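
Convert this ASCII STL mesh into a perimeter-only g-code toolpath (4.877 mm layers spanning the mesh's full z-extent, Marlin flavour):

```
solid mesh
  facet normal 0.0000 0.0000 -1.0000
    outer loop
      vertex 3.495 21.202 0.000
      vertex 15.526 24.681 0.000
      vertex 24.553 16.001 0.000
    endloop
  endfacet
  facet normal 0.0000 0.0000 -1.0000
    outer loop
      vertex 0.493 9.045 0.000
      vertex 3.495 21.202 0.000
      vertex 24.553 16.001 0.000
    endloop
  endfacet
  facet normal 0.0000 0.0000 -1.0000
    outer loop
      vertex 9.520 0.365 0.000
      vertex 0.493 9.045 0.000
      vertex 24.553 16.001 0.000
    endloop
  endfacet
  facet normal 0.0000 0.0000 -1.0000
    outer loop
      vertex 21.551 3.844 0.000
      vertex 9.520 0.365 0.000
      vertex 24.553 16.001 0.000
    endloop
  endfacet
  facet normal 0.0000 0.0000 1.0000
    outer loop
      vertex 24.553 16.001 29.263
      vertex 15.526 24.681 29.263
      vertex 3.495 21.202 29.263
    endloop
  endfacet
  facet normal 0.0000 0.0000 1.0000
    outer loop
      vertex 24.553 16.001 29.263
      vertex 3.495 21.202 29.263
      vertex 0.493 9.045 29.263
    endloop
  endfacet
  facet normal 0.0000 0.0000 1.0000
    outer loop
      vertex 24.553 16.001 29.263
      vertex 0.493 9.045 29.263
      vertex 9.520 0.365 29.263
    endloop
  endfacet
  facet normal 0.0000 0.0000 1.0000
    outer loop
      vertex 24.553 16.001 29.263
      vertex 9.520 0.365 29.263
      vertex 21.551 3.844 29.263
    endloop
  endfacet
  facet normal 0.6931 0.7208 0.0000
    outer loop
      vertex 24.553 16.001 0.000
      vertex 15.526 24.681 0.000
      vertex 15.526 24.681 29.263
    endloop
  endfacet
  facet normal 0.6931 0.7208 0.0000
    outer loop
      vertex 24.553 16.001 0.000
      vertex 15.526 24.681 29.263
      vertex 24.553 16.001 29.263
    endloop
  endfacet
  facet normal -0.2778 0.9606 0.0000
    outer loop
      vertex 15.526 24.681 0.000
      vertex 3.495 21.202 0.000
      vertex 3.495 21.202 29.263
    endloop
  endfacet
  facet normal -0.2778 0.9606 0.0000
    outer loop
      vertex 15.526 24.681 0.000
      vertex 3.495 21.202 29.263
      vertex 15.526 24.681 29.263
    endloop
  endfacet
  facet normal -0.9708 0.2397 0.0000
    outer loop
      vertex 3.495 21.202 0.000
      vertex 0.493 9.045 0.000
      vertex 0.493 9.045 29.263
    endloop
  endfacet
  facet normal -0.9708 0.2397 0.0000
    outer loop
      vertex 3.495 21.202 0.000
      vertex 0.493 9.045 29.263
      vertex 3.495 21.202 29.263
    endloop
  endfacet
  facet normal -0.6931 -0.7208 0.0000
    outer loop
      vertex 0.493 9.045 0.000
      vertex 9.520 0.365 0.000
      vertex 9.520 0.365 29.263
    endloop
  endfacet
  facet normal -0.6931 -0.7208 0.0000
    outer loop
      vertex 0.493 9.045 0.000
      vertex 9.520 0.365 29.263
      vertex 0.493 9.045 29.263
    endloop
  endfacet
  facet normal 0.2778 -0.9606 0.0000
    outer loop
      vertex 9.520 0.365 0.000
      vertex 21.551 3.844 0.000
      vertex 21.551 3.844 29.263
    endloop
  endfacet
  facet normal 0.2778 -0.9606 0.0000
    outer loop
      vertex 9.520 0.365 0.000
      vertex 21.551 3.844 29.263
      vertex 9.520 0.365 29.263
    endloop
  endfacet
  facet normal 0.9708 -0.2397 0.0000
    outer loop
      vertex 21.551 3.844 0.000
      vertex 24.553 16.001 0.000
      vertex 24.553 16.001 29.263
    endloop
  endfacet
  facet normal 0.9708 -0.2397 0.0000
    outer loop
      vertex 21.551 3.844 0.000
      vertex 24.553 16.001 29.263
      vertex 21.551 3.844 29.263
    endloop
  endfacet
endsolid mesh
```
; perimeter-only toolpath
G21 ; units = mm
G90 ; absolute positioning
G28 ; home
; layer 1
G0 Z4.877
G0 X24.553 Y16.001
G1 X15.526 Y24.681
G1 X3.495 Y21.202
G1 X0.493 Y9.045
G1 X9.520 Y0.365
G1 X21.551 Y3.844
G1 X24.553 Y16.001
; layer 2
G0 Z9.754
G0 X24.553 Y16.001
G1 X15.526 Y24.681
G1 X3.495 Y21.202
G1 X0.493 Y9.045
G1 X9.520 Y0.365
G1 X21.551 Y3.844
G1 X24.553 Y16.001
; layer 3
G0 Z14.631
G0 X24.553 Y16.001
G1 X15.526 Y24.681
G1 X3.495 Y21.202
G1 X0.493 Y9.045
G1 X9.520 Y0.365
G1 X21.551 Y3.844
G1 X24.553 Y16.001
; layer 4
G0 Z19.509
G0 X24.553 Y16.001
G1 X15.526 Y24.681
G1 X3.495 Y21.202
G1 X0.493 Y9.045
G1 X9.520 Y0.365
G1 X21.551 Y3.844
G1 X24.553 Y16.001
; layer 5
G0 Z24.386
G0 X24.553 Y16.001
G1 X15.526 Y24.681
G1 X3.495 Y21.202
G1 X0.493 Y9.045
G1 X9.520 Y0.365
G1 X21.551 Y3.844
G1 X24.553 Y16.001
; layer 6
G0 Z29.263
G0 X24.553 Y16.001
G1 X15.526 Y24.681
G1 X3.495 Y21.202
G1 X0.493 Y9.045
G1 X9.520 Y0.365
G1 X21.551 Y3.844
G1 X24.553 Y16.001
M2 ; end

The solid is a regular 6-sided prism (a cylinder approximated with 6 flat sides), circumscribed radius ≈ 12.5 mm, height ≈ 29.3 mm. Slicing at Δz = 4.877 mm — 6 equal slices spanning the solid's height, so layer i sits at z = i·h/6 — gives 6 non-empty perimeters. Each is a 6-segment closed polygon; G0 lifts to the layer z and rapids to the start vertex, then G1 traces the edges.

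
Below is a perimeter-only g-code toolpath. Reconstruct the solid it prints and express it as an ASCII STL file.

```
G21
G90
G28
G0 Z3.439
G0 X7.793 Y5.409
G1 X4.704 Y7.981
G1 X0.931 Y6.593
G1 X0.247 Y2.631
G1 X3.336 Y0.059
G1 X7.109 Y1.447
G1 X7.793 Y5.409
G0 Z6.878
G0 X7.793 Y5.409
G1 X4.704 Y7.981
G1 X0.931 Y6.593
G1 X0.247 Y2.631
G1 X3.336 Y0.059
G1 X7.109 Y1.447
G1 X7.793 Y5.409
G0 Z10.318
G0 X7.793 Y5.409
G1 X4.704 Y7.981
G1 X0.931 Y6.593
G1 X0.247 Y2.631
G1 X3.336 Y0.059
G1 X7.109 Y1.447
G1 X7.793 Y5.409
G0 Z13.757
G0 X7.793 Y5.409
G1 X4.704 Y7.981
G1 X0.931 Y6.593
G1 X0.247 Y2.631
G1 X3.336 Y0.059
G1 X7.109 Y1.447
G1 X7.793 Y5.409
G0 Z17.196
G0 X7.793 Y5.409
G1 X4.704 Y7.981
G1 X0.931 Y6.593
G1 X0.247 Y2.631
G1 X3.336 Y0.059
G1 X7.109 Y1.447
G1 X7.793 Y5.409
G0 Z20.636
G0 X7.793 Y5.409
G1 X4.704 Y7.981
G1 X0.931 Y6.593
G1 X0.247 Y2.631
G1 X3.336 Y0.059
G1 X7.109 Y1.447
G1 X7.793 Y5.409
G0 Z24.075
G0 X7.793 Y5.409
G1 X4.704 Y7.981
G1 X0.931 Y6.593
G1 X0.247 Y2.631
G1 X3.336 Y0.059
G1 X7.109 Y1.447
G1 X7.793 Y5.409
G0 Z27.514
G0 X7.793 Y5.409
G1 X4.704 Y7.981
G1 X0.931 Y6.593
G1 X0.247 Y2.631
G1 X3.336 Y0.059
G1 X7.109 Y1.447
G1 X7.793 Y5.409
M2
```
solid part
  facet normal 0.0000 0.0000 -1.0000
    outer loop
      vertex 0.931 6.593 0.000
      vertex 4.704 7.981 0.000
      vertex 7.793 5.409 0.000
    endloop
  endfacet
  facet normal 0.0000 0.0000 -1.0000
    outer loop
      vertex 0.247 2.631 0.000
      vertex 0.931 6.593 0.000
      vertex 7.793 5.409 0.000
    endloop
  endfacet
  facet normal 0.0000 0.0000 -1.0000
    outer loop
      vertex 3.336 0.059 0.000
      vertex 0.247 2.631 0.000
      vertex 7.793 5.409 0.000
    endloop
  endfacet
  facet normal 0.0000 0.0000 -1.0000
    outer loop
      vertex 7.109 1.447 0.000
      vertex 3.336 0.059 0.000
      vertex 7.793 5.409 0.000
    endloop
  endfacet
  facet normal 0.0000 0.0000 1.0000
    outer loop
      vertex 7.793 5.409 27.514
      vertex 4.704 7.981 27.514
      vertex 0.931 6.593 27.514
    endloop
  endfacet
  facet normal 0.0000 0.0000 1.0000
    outer loop
      vertex 7.793 5.409 27.514
      vertex 0.931 6.593 27.514
      vertex 0.247 2.631 27.514
    endloop
  endfacet
  facet normal 0.0000 0.0000 1.0000
    outer loop
      vertex 7.793 5.409 27.514
      vertex 0.247 2.631 27.514
      vertex 3.336 0.059 27.514
    endloop
  endfacet
  facet normal 0.0000 0.0000 1.0000
    outer loop
      vertex 7.793 5.409 27.514
      vertex 3.336 0.059 27.514
      vertex 7.109 1.447 27.514
    endloop
  endfacet
  facet normal 0.6399 0.7685 0.0000
    outer loop
      vertex 7.793 5.409 0.000
      vertex 4.704 7.981 0.000
      vertex 4.704 7.981 27.514
    endloop
  endfacet
  facet normal 0.6399 0.7685 0.0000
    outer loop
      vertex 7.793 5.409 0.000
      vertex 4.704 7.981 27.514
      vertex 7.793 5.409 27.514
    endloop
  endfacet
  facet normal -0.3453 0.9385 0.0000
    outer loop
      vertex 4.704 7.981 0.000
      vertex 0.931 6.593 0.000
      vertex 0.931 6.593 27.514
    endloop
  endfacet
  facet normal -0.3453 0.9385 0.0000
    outer loop
      vertex 4.704 7.981 0.000
      vertex 0.931 6.593 27.514
      vertex 4.704 7.981 27.514
    endloop
  endfacet
  facet normal -0.9854 0.1701 0.0000
    outer loop
      vertex 0.931 6.593 0.000
      vertex 0.247 2.631 0.000
      vertex 0.247 2.631 27.514
    endloop
  endfacet
  facet normal -0.9854 0.1701 0.0000
    outer loop
      vertex 0.931 6.593 0.000
      vertex 0.247 2.631 27.514
      vertex 0.931 6.593 27.514
    endloop
  endfacet
  facet normal -0.6399 -0.7685 0.0000
    outer loop
      vertex 0.247 2.631 0.000
      vertex 3.336 0.059 0.000
      vertex 3.336 0.059 27.514
    endloop
  endfacet
  facet normal -0.6399 -0.7685 0.0000
    outer loop
      vertex 0.247 2.631 0.000
      vertex 3.336 0.059 27.514
      vertex 0.247 2.631 27.514
    endloop
  endfacet
  facet normal 0.3453 -0.9385 0.0000
    outer loop
      vertex 3.336 0.059 0.000
      vertex 7.109 1.447 0.000
      vertex 7.109 1.447 27.514
    endloop
  endfacet
  facet normal 0.3453 -0.9385 0.0000
    outer loop
      vertex 3.336 0.059 0.000
      vertex 7.109 1.447 27.514
      vertex 3.336 0.059 27.514
    endloop
  endfacet
  facet normal 0.9854 -0.1701 0.0000
    outer loop
      vertex 7.109 1.447 0.000
      vertex 7.793 5.409 0.000
      vertex 7.793 5.409 27.514
    endloop
  endfacet
  facet normal 0.9854 -0.1701 0.0000
    outer loop
      vertex 7.109 1.447 0.000
      vertex 7.793 5.409 27.514
      vertex 7.109 1.447 27.514
    endloop
  endfacet
endsolid part

The G0 Z moves step by Δz≈3.439 mm. Every layer's G1 loop is the same polygon, so the solid is a straight extrusion of it from z=0 to z≈27.5. Closing with flat bottom and top caps and triangulating gives 20 facets — a regular 6-sided prism (a cylinder approximated with 6 flat sides), circumscribed radius ≈ 4.02 mm, height ≈ 27.5 mm.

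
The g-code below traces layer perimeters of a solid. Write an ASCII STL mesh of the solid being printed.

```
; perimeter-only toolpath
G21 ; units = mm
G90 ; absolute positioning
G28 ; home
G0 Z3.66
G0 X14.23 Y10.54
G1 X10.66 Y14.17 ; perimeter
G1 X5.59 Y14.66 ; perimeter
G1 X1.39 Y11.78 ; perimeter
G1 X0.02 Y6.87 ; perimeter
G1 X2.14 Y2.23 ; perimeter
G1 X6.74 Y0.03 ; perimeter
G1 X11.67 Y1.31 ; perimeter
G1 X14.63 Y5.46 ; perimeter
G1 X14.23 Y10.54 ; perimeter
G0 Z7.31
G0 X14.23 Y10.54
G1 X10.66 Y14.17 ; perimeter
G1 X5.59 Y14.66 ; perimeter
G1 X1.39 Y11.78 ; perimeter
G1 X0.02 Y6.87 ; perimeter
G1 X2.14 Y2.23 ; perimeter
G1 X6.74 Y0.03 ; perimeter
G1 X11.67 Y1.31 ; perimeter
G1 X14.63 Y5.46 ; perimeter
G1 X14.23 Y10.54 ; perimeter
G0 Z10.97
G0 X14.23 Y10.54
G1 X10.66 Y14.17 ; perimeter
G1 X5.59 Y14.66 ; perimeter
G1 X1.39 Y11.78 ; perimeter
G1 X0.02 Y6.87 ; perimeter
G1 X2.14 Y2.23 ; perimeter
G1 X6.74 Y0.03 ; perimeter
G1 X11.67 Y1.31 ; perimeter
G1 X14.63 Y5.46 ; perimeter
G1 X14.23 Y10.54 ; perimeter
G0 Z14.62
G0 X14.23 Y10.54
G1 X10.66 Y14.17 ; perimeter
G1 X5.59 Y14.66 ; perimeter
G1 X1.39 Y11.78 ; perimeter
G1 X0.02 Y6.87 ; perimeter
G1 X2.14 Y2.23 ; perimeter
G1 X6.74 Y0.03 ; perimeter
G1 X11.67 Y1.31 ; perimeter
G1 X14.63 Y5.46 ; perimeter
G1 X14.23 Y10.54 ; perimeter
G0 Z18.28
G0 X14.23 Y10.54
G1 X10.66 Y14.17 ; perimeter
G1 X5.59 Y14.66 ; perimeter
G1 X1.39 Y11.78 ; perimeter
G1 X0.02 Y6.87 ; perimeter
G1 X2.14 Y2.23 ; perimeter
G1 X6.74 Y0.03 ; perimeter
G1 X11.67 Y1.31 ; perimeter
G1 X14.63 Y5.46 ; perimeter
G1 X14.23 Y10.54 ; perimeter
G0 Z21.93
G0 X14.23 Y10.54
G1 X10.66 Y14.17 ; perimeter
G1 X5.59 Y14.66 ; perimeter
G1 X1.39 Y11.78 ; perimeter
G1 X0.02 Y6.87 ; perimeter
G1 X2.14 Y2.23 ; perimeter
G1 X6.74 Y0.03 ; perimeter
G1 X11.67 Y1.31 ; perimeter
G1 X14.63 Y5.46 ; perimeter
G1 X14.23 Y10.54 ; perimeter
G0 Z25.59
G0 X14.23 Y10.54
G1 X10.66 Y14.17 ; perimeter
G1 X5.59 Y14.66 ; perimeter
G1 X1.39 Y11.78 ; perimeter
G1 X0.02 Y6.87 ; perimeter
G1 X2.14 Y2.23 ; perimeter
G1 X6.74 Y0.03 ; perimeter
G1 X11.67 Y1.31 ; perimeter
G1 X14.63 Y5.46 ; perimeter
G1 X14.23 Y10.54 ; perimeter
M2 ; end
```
solid part
  facet normal 0.0000 0.0000 -1.0000
    outer loop
      vertex 5.59 14.66 0.00
      vertex 10.66 14.17 0.00
      vertex 14.23 10.54 0.00
    endloop
  endfacet
  facet normal 0.0000 0.0000 -1.0000
    outer loop
      vertex 1.39 11.78 0.00
      vertex 5.59 14.66 0.00
      vertex 14.23 10.54 0.00
    endloop
  endfacet
  facet normal 0.0000 0.0000 -1.0000
    outer loop
      vertex 0.02 6.87 0.00
      vertex 1.39 11.78 0.00
      vertex 14.23 10.54 0.00
    endloop
  endfacet
  facet normal 0.0000 0.0000 -1.0000
    outer loop
      vertex 2.14 2.23 0.00
      vertex 0.02 6.87 0.00
      vertex 14.23 10.54 0.00
    endloop
  endfacet
  facet normal 0.0000 0.0000 -1.0000
    outer loop
      vertex 6.74 0.03 0.00
      vertex 2.14 2.23 0.00
      vertex 14.23 10.54 0.00
    endloop
  endfacet
  facet normal 0.0000 0.0000 -1.0000
    outer loop
      vertex 11.67 1.31 0.00
      vertex 6.74 0.03 0.00
      vertex 14.23 10.54 0.00
    endloop
  endfacet
  facet normal 0.0000 0.0000 -1.0000
    outer loop
      vertex 14.63 5.46 0.00
      vertex 11.67 1.31 0.00
      vertex 14.23 10.54 0.00
    endloop
  endfacet
  facet normal 0.0000 0.0000 1.0000
    outer loop
      vertex 14.23 10.54 25.59
      vertex 10.66 14.17 25.59
      vertex 5.59 14.66 25.59
    endloop
  endfacet
  facet normal 0.0000 0.0000 1.0000
    outer loop
      vertex 14.23 10.54 25.59
      vertex 5.59 14.66 25.59
      vertex 1.39 11.78 25.59
    endloop
  endfacet
  facet normal 0.0000 0.0000 1.0000
    outer loop
      vertex 14.23 10.54 25.59
      vertex 1.39 11.78 25.59
      vertex 0.02 6.87 25.59
    endloop
  endfacet
  facet normal 0.0000 0.0000 1.0000
    outer loop
      vertex 14.23 10.54 25.59
      vertex 0.02 6.87 25.59
      vertex 2.14 2.23 25.59
    endloop
  endfacet
  facet normal 0.0000 0.0000 1.0000
    outer loop
      vertex 14.23 10.54 25.59
      vertex 2.14 2.23 25.59
      vertex 6.74 0.03 25.59
    endloop
  endfacet
  facet normal 0.0000 0.0000 1.0000
    outer loop
      vertex 14.23 10.54 25.59
      vertex 6.74 0.03 25.59
      vertex 11.67 1.31 25.59
    endloop
  endfacet
  facet normal 0.0000 0.0000 1.0000
    outer loop
      vertex 14.23 10.54 25.59
      vertex 11.67 1.31 25.59
      vertex 14.63 5.46 25.59
    endloop
  endfacet
  facet normal 0.7130 0.7012 0.0000
    outer loop
      vertex 14.23 10.54 0.00
      vertex 10.66 14.17 0.00
      vertex 10.66 14.17 25.59
    endloop
  endfacet
  facet normal 0.7130 0.7012 0.0000
    outer loop
      vertex 14.23 10.54 0.00
      vertex 10.66 14.17 25.59
      vertex 14.23 10.54 25.59
    endloop
  endfacet
  facet normal 0.0962 0.9954 0.0000
    outer loop
      vertex 10.66 14.17 0.00
      vertex 5.59 14.66 0.00
      vertex 5.59 14.66 25.59
    endloop
  endfacet
  facet normal 0.0962 0.9954 0.0000
    outer loop
      vertex 10.66 14.17 0.00
      vertex 5.59 14.66 25.59
      vertex 10.66 14.17 25.59
    endloop
  endfacet
  facet normal -0.5655 0.8247 0.0000
    outer loop
      vertex 5.59 14.66 0.00
      vertex 1.39 11.78 0.00
      vertex 1.39 11.78 25.59
    endloop
  endfacet
  facet normal -0.5655 0.8247 0.0000
    outer loop
      vertex 5.59 14.66 0.00
      vertex 1.39 11.78 25.59
      vertex 5.59 14.66 25.59
    endloop
  endfacet
  facet normal -0.9632 0.2688 0.0000
    outer loop
      vertex 1.39 11.78 0.00
      vertex 0.02 6.87 0.00
      vertex 0.02 6.87 25.59
    endloop
  endfacet
  facet normal -0.9632 0.2688 0.0000
    outer loop
      vertex 1.39 11.78 0.00
      vertex 0.02 6.87 25.59
      vertex 1.39 11.78 25.59
    endloop
  endfacet
  facet normal -0.9096 -0.4156 0.0000
    outer loop
      vertex 0.02 6.87 0.00
      vertex 2.14 2.23 0.00
      vertex 2.14 2.23 25.59
    endloop
  endfacet
  facet normal -0.9096 -0.4156 0.0000
    outer loop
      vertex 0.02 6.87 0.00
      vertex 2.14 2.23 25.59
      vertex 0.02 6.87 25.59
    endloop
  endfacet
  facet normal -0.4315 -0.9021 0.0000
    outer loop
      vertex 2.14 2.23 0.00
      vertex 6.74 0.03 0.00
      vertex 6.74 0.03 25.59
    endloop
  endfacet
  facet normal -0.4315 -0.9021 0.0000
    outer loop
      vertex 2.14 2.23 0.00
      vertex 6.74 0.03 25.59
      vertex 2.14 2.23 25.59
    endloop
  endfacet
  facet normal 0.2513 -0.9679 0.0000
    outer loop
      vertex 6.74 0.03 0.00
      vertex 11.67 1.31 0.00
      vertex 11.67 1.31 25.59
    endloop
  endfacet
  facet normal 0.2513 -0.9679 0.0000
    outer loop
      vertex 6.74 0.03 0.00
      vertex 11.67 1.31 25.59
      vertex 6.74 0.03 25.59
    endloop
  endfacet
  facet normal 0.8141 -0.5807 0.0000
    outer loop
      vertex 11.67 1.31 0.00
      vertex 14.63 5.46 0.00
      vertex 14.63 5.46 25.59
    endloop
  endfacet
  facet normal 0.8141 -0.5807 0.0000
    outer loop
      vertex 11.67 1.31 0.00
      vertex 14.63 5.46 25.59
      vertex 11.67 1.31 25.59
    endloop
  endfacet
  facet normal 0.9969 0.0785 0.0000
    outer loop
      vertex 14.63 5.46 0.00
      vertex 14.23 10.54 0.00
      vertex 14.23 10.54 25.59
    endloop
  endfacet
  facet normal 0.9969 0.0785 0.0000
    outer loop
      vertex 14.63 5.46 0.00
      vertex 14.23 10.54 25.59
      vertex 14.63 5.46 25.59
    endloop
  endfacet
endsolid part

The G0 Z moves step by Δz≈3.66 mm. Every layer's G1 loop is the same polygon, so the solid is a straight extrusion of it from z=0 to z≈25.6. Closing with flat bottom and top caps and triangulating gives 32 facets — a regular 9-sided prism (a cylinder approximated with 9 flat sides), circumscribed radius ≈ 7.45 mm, height ≈ 25.6 mm.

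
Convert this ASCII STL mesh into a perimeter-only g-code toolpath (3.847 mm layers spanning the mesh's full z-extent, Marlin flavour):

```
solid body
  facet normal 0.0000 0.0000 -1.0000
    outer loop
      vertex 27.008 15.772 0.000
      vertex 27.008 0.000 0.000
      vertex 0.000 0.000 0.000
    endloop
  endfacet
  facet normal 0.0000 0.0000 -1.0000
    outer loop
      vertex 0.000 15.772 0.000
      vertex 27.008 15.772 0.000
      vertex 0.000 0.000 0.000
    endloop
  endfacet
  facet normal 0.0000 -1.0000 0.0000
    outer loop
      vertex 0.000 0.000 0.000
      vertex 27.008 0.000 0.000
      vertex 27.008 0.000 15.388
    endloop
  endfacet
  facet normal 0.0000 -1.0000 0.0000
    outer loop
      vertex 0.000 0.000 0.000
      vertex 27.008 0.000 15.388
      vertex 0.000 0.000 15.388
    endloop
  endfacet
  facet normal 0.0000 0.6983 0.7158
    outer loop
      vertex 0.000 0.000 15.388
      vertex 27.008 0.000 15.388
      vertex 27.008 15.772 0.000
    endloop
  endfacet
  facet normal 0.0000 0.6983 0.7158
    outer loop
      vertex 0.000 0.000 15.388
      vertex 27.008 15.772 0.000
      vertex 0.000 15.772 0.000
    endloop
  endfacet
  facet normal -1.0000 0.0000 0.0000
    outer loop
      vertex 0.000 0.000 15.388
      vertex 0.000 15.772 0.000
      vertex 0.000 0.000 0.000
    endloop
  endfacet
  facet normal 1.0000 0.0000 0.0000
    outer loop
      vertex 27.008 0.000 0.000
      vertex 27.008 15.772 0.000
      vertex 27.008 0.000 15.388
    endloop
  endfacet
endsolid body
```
; perimeter-only toolpath
G21 ; units = mm
G90 ; absolute positioning
G28 ; home
; layer 1
G0 Z3.847
G0 X0.000 Y0.000
G1 X27.008 Y0.000
G1 X27.008 Y11.829
G1 X0.000 Y11.829
G1 X0.000 Y0.000
; layer 2
G0 Z7.694
G0 X0.000 Y0.000
G1 X27.008 Y0.000
G1 X27.008 Y7.886
G1 X0.000 Y7.886
G1 X0.000 Y0.000
; layer 3
G0 Z11.541
G0 X0.000 Y0.000
G1 X27.008 Y0.000
G1 X27.008 Y3.943
G1 X0.000 Y3.943
G1 X0.000 Y0.000
M2 ; end

The solid is a wedge (ramp): 27 × 15.8 mm base, rising to 15.4 mm along the y=0 edge and sloping linearly to z=0 at y=15.8. Slicing at Δz = 3.847 mm — 4 equal slices spanning the solid's height, so layer i sits at z = i·h/4 — gives 3 non-empty perimeters. Each is a 4-segment closed polygon; G0 lifts to the layer z and rapids to the start vertex, then G1 traces the edges. The cross-section shrinks linearly with z (the slice at the apex is degenerate and omitted).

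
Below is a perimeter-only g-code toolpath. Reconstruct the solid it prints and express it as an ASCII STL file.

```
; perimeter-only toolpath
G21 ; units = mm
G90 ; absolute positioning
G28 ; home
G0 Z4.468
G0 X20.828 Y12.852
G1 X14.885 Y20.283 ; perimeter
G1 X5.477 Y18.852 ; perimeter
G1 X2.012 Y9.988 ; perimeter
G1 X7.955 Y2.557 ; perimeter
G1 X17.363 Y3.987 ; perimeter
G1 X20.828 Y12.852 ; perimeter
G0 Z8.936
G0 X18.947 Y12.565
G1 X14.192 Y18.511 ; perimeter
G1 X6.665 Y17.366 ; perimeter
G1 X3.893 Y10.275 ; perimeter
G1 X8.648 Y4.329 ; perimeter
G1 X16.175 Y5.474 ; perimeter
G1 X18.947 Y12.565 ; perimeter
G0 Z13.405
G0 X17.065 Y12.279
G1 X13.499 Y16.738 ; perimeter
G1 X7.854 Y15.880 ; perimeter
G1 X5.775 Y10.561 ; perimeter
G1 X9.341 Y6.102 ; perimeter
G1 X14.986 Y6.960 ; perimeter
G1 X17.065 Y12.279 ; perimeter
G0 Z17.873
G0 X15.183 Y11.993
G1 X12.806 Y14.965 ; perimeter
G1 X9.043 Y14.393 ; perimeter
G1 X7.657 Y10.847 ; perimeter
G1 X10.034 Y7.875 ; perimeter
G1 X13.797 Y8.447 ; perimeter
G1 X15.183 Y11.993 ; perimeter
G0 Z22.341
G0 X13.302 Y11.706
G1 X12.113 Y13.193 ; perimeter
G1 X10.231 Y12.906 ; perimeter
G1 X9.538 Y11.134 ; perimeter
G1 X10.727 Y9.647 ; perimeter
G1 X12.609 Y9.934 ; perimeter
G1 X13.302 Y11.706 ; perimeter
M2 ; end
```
solid part
  facet normal 0.0000 0.0000 -1.0000
    outer loop
      vertex 4.288 20.339 0.000
      vertex 15.578 22.056 0.000
      vertex 22.710 13.138 0.000
    endloop
  endfacet
  facet normal 0.0000 0.0000 -1.0000
    outer loop
      vertex 0.130 9.702 0.000
      vertex 4.288 20.339 0.000
      vertex 22.710 13.138 0.000
    endloop
  endfacet
  facet normal 0.0000 0.0000 -1.0000
    outer loop
      vertex 7.262 0.784 0.000
      vertex 0.130 9.702 0.000
      vertex 22.710 13.138 0.000
    endloop
  endfacet
  facet normal 0.0000 0.0000 -1.0000
    outer loop
      vertex 18.552 2.501 0.000
      vertex 7.262 0.784 0.000
      vertex 22.710 13.138 0.000
    endloop
  endfacet
  facet normal 0.7327 0.5860 0.3461
    outer loop
      vertex 22.710 13.138 0.000
      vertex 15.578 22.056 0.000
      vertex 11.420 11.420 26.809
    endloop
  endfacet
  facet normal -0.1411 0.9275 0.3461
    outer loop
      vertex 15.578 22.056 0.000
      vertex 4.288 20.339 0.000
      vertex 11.420 11.420 26.809
    endloop
  endfacet
  facet normal -0.8738 0.3416 0.3461
    outer loop
      vertex 4.288 20.339 0.000
      vertex 0.130 9.702 0.000
      vertex 11.420 11.420 26.809
    endloop
  endfacet
  facet normal -0.7327 -0.5860 0.3461
    outer loop
      vertex 0.130 9.702 0.000
      vertex 7.262 0.784 0.000
      vertex 11.420 11.420 26.809
    endloop
  endfacet
  facet normal 0.1411 -0.9275 0.3461
    outer loop
      vertex 7.262 0.784 0.000
      vertex 18.552 2.501 0.000
      vertex 11.420 11.420 26.809
    endloop
  endfacet
  facet normal 0.8738 -0.3416 0.3461
    outer loop
      vertex 18.552 2.501 0.000
      vertex 22.710 13.138 0.000
      vertex 11.420 11.420 26.809
    endloop
  endfacet
endsolid part

The G0 Z moves step by Δz≈4.468 mm. The G1 loops shrink linearly with z, so the solid tapers from its base footprint up to z≈26.8. Closing with a flat bottom cap and the tapered top and triangulating gives 10 facets — a regular 6-sided pyramid, base circumscribed radius ≈ 11.4 mm, apex at z ≈ 26.8 mm.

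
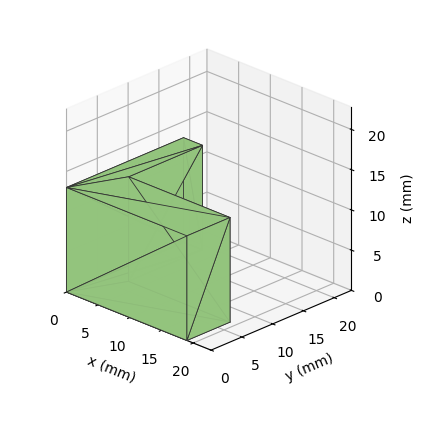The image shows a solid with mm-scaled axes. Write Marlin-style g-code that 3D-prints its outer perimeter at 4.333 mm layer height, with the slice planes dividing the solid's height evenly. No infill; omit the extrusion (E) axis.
Reading the render: the shape is an L-shaped prism: outer 19 × 19 mm, arm thicknesses ≈ 7 mm (horizontal) and 3 mm (vertical), extruded 13 mm in z (dimensions read to the nearest mm from the axis ticks). For the g-code, the solid's height is divided into equal slices at the stated Δz and each level perimeter traced with G1 moves after a G0 lift.

; perimeter-only toolpath
G21 ; units = mm
G90 ; absolute positioning
G28 ; home
; layer 1
G0 Z4.333
G0 X0.000 Y0.000
G1 X19.000 Y0.000
G1 X19.000 Y7.000
G1 X3.000 Y7.000
G1 X3.000 Y19.000
G1 X0.000 Y19.000
G1 X0.000 Y0.000
; layer 2
G0 Z8.667
G0 X0.000 Y0.000
G1 X19.000 Y0.000
G1 X19.000 Y7.000
G1 X3.000 Y7.000
G1 X3.000 Y19.000
G1 X0.000 Y19.000
G1 X0.000 Y0.000
; layer 3
G0 Z13.000
G0 X0.000 Y0.000
G1 X19.000 Y0.000
G1 X19.000 Y7.000
G1 X3.000 Y7.000
G1 X3.000 Y19.000
G1 X0.000 Y19.000
G1 X0.000 Y0.000
M2 ; end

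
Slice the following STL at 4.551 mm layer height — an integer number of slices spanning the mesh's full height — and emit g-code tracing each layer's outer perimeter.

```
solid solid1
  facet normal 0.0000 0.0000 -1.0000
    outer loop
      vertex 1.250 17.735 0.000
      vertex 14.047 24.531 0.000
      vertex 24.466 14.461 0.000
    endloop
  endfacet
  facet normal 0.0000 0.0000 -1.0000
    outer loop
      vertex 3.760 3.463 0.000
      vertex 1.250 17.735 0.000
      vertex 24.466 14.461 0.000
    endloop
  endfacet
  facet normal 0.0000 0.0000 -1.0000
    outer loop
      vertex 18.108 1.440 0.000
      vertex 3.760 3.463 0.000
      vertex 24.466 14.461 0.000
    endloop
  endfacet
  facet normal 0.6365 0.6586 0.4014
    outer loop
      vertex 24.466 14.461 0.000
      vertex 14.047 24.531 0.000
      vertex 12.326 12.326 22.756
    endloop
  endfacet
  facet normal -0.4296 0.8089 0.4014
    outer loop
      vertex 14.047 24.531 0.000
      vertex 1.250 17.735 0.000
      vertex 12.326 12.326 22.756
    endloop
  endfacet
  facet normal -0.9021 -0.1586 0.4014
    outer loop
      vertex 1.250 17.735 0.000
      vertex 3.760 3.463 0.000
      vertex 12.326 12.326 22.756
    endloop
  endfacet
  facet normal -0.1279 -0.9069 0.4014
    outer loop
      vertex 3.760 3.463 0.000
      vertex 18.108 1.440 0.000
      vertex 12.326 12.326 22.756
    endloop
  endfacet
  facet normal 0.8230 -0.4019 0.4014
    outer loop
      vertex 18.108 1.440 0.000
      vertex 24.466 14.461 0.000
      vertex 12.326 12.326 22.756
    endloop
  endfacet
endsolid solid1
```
; perimeter-only toolpath
G21 ; units = mm
G90 ; absolute positioning
G28 ; home
; layer 1
G0 Z4.551
G0 X22.038 Y14.034
G1 X13.703 Y22.090
G1 X3.465 Y16.653
G1 X5.473 Y5.236
G1 X16.952 Y3.617
G1 X22.038 Y14.034
; layer 2
G0 Z9.102
G0 X19.610 Y13.607
G1 X13.359 Y19.649
G1 X5.680 Y15.571
G1 X7.186 Y7.008
G1 X15.795 Y5.794
G1 X19.610 Y13.607
; layer 3
G0 Z13.654
G0 X17.182 Y13.180
G1 X13.014 Y17.208
G1 X7.896 Y14.490
G1 X8.900 Y8.781
G1 X14.639 Y7.972
G1 X17.182 Y13.180
; layer 4
G0 Z18.205
G0 X14.754 Y12.753
G1 X12.670 Y14.767
G1 X10.111 Y13.408
G1 X10.613 Y10.553
G1 X13.482 Y10.149
G1 X14.754 Y12.753
M2 ; end

The solid is a regular 5-sided pyramid, base circumscribed radius ≈ 12.3 mm, apex at z ≈ 22.8 mm. Slicing at Δz = 4.551 mm — 5 equal slices spanning the solid's height, so layer i sits at z = i·h/5 — gives 4 non-empty perimeters. Each is a 5-segment closed polygon; G0 lifts to the layer z and rapids to the start vertex, then G1 traces the edges. The cross-section shrinks linearly with z (the slice at the apex is degenerate and omitted).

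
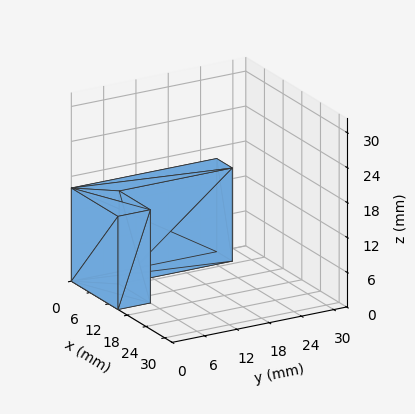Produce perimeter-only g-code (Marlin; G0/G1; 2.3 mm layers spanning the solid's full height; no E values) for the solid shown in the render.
Reading the render: the shape is an L-shaped prism: outer 15 × 27 mm, arm thicknesses ≈ 6 mm (horizontal) and 5 mm (vertical), extruded 16 mm in z (dimensions read to the nearest mm from the axis ticks). For the g-code, the solid's height is divided into equal slices at the stated Δz and each level perimeter traced with G1 moves after a G0 lift.

; perimeter-only toolpath
G21 ; units = mm
G90 ; absolute positioning
G28 ; home
; layer 1
G0 Z2.3
G0 X0.0 Y0.0
G1 X15.0 Y0.0
G1 X15.0 Y6.0
G1 X5.0 Y6.0
G1 X5.0 Y27.0
G1 X0.0 Y27.0
G1 X0.0 Y0.0
; layer 2
G0 Z4.6
G0 X0.0 Y0.0
G1 X15.0 Y0.0
G1 X15.0 Y6.0
G1 X5.0 Y6.0
G1 X5.0 Y27.0
G1 X0.0 Y27.0
G1 X0.0 Y0.0
; layer 3
G0 Z6.9
G0 X0.0 Y0.0
G1 X15.0 Y0.0
G1 X15.0 Y6.0
G1 X5.0 Y6.0
G1 X5.0 Y27.0
G1 X0.0 Y27.0
G1 X0.0 Y0.0
; layer 4
G0 Z9.1
G0 X0.0 Y0.0
G1 X15.0 Y0.0
G1 X15.0 Y6.0
G1 X5.0 Y6.0
G1 X5.0 Y27.0
G1 X0.0 Y27.0
G1 X0.0 Y0.0
; layer 5
G0 Z11.4
G0 X0.0 Y0.0
G1 X15.0 Y0.0
G1 X15.0 Y6.0
G1 X5.0 Y6.0
G1 X5.0 Y27.0
G1 X0.0 Y27.0
G1 X0.0 Y0.0
; layer 6
G0 Z13.7
G0 X0.0 Y0.0
G1 X15.0 Y0.0
G1 X15.0 Y6.0
G1 X5.0 Y6.0
G1 X5.0 Y27.0
G1 X0.0 Y27.0
G1 X0.0 Y0.0
; layer 7
G0 Z16.0
G0 X0.0 Y0.0
G1 X15.0 Y0.0
G1 X15.0 Y6.0
G1 X5.0 Y6.0
G1 X5.0 Y27.0
G1 X0.0 Y27.0
G1 X0.0 Y0.0
M2 ; end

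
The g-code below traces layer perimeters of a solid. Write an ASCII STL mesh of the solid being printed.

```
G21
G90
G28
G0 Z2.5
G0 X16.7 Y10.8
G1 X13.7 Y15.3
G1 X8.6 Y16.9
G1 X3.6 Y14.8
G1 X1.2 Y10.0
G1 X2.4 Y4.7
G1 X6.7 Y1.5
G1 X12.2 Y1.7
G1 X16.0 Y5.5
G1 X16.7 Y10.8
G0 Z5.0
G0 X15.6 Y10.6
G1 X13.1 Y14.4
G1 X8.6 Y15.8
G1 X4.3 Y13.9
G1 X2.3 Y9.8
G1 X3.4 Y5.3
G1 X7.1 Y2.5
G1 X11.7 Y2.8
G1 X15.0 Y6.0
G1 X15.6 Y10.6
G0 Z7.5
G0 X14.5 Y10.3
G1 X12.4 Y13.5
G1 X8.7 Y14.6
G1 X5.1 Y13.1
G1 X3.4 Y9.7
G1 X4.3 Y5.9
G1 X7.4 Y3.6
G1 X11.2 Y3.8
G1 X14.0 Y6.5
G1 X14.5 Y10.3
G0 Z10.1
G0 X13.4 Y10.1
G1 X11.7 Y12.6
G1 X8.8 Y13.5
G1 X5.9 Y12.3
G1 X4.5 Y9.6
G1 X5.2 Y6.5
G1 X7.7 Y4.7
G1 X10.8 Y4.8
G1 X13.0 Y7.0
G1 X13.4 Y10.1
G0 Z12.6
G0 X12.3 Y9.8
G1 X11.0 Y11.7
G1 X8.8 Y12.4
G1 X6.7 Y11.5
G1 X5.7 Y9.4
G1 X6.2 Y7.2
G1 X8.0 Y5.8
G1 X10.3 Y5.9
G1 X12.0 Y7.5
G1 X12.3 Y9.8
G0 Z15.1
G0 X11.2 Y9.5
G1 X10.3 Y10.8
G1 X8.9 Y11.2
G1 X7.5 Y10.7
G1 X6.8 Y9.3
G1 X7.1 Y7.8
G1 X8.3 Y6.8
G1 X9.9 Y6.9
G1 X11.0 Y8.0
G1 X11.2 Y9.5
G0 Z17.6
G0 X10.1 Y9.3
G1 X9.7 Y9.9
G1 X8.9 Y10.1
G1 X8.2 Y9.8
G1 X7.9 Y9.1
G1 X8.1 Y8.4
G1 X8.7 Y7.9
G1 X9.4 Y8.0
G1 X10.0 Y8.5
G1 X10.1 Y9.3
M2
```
solid part
  facet normal 0.0000 0.0000 -1.0000
    outer loop
      vertex 8.5 18.0 0.0
      vertex 14.4 16.2 0.0
      vertex 17.8 11.1 0.0
    endloop
  endfacet
  facet normal 0.0000 0.0000 -1.0000
    outer loop
      vertex 2.8 15.6 0.0
      vertex 8.5 18.0 0.0
      vertex 17.8 11.1 0.0
    endloop
  endfacet
  facet normal 0.0000 0.0000 -1.0000
    outer loop
      vertex 0.1 10.1 0.0
      vertex 2.8 15.6 0.0
      vertex 17.8 11.1 0.0
    endloop
  endfacet
  facet normal 0.0000 0.0000 -1.0000
    outer loop
      vertex 1.5 4.1 0.0
      vertex 0.1 10.1 0.0
      vertex 17.8 11.1 0.0
    endloop
  endfacet
  facet normal 0.0000 0.0000 -1.0000
    outer loop
      vertex 6.4 0.4 0.0
      vertex 1.5 4.1 0.0
      vertex 17.8 11.1 0.0
    endloop
  endfacet
  facet normal 0.0000 0.0000 -1.0000
    outer loop
      vertex 12.6 0.7 0.0
      vertex 6.4 0.4 0.0
      vertex 17.8 11.1 0.0
    endloop
  endfacet
  facet normal 0.0000 0.0000 -1.0000
    outer loop
      vertex 17.0 5.0 0.0
      vertex 12.6 0.7 0.0
      vertex 17.8 11.1 0.0
    endloop
  endfacet
  facet normal 0.7665 0.5110 0.3890
    outer loop
      vertex 17.8 11.1 0.0
      vertex 14.4 16.2 0.0
      vertex 9.0 9.0 20.1
    endloop
  endfacet
  facet normal 0.2689 0.8815 0.3880
    outer loop
      vertex 14.4 16.2 0.0
      vertex 8.5 18.0 0.0
      vertex 9.0 9.0 20.1
    endloop
  endfacet
  facet normal -0.3575 0.8490 0.3891
    outer loop
      vertex 8.5 18.0 0.0
      vertex 2.8 15.6 0.0
      vertex 9.0 9.0 20.1
    endloop
  endfacet
  facet normal -0.8272 0.4061 0.3885
    outer loop
      vertex 2.8 15.6 0.0
      vertex 0.1 10.1 0.0
      vertex 9.0 9.0 20.1
    endloop
  endfacet
  facet normal -0.8983 -0.2096 0.3863
    outer loop
      vertex 0.1 10.1 0.0
      vertex 1.5 4.1 0.0
      vertex 9.0 9.0 20.1
    endloop
  endfacet
  facet normal -0.5557 -0.7359 0.3868
    outer loop
      vertex 1.5 4.1 0.0
      vertex 6.4 0.4 0.0
      vertex 9.0 9.0 20.1
    endloop
  endfacet
  facet normal 0.0445 -0.9205 0.3881
    outer loop
      vertex 6.4 0.4 0.0
      vertex 12.6 0.7 0.0
      vertex 9.0 9.0 20.1
    endloop
  endfacet
  facet normal 0.6443 -0.6593 0.3876
    outer loop
      vertex 12.6 0.7 0.0
      vertex 17.0 5.0 0.0
      vertex 9.0 9.0 20.1
    endloop
  endfacet
  facet normal 0.9140 -0.1199 0.3876
    outer loop
      vertex 17.0 5.0 0.0
      vertex 17.8 11.1 0.0
      vertex 9.0 9.0 20.1
    endloop
  endfacet
endsolid part

The G0 Z moves step by Δz≈2.5 mm. The G1 loops shrink linearly with z, so the solid tapers from its base footprint up to z≈20.1. Closing with a flat bottom cap and the tapered top and triangulating gives 16 facets — a regular 9-sided pyramid, base circumscribed radius ≈ 9 mm, apex at z ≈ 20.1 mm.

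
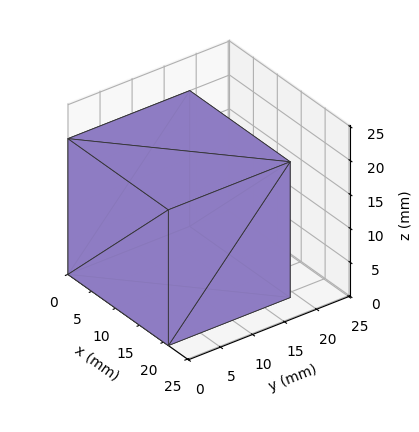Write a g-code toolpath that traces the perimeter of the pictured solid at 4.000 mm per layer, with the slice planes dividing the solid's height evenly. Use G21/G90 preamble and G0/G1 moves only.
Reading the render: the shape is a rectangular box, roughly 21 × 19 mm footprint and 20 mm tall (dimensions read to the nearest mm from the axis ticks). For the g-code, the solid's height is divided into equal slices at the stated Δz and each level perimeter traced with G1 moves after a G0 lift.

; perimeter-only toolpath
G21 ; units = mm
G90 ; absolute positioning
G28 ; home
; layer 1
G0 Z4.000
G0 X0.000 Y0.000
G1 X21.000 Y0.000
G1 X21.000 Y19.000
G1 X0.000 Y19.000
G1 X0.000 Y0.000
; layer 2
G0 Z8.000
G0 X0.000 Y0.000
G1 X21.000 Y0.000
G1 X21.000 Y19.000
G1 X0.000 Y19.000
G1 X0.000 Y0.000
; layer 3
G0 Z12.000
G0 X0.000 Y0.000
G1 X21.000 Y0.000
G1 X21.000 Y19.000
G1 X0.000 Y19.000
G1 X0.000 Y0.000
; layer 4
G0 Z16.000
G0 X0.000 Y0.000
G1 X21.000 Y0.000
G1 X21.000 Y19.000
G1 X0.000 Y19.000
G1 X0.000 Y0.000
; layer 5
G0 Z20.000
G0 X0.000 Y0.000
G1 X21.000 Y0.000
G1 X21.000 Y19.000
G1 X0.000 Y19.000
G1 X0.000 Y0.000
M2 ; end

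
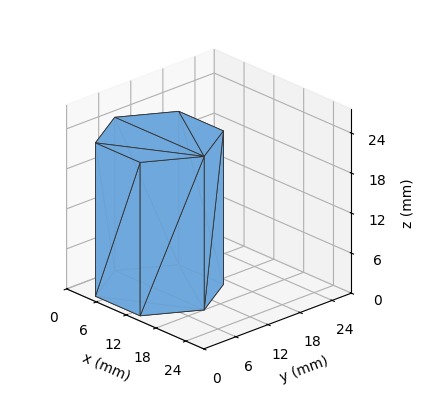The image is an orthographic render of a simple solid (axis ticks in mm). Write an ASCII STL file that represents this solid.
Reading the render: the shape is a regular 6-sided prism (a cylinder approximated with 6 flat sides), circumscribed radius ≈ 9 mm, height ≈ 23 mm (dimensions read to the nearest mm from the axis ticks). For the STL, each face is triangulated and given an outward normal.

solid part
  facet normal 0.0000 0.0000 -1.0000
    outer loop
      vertex 4.50 16.79 0.00
      vertex 13.50 16.79 0.00
      vertex 18.00 9.00 0.00
    endloop
  endfacet
  facet normal 0.0000 0.0000 -1.0000
    outer loop
      vertex 0.00 9.00 0.00
      vertex 4.50 16.79 0.00
      vertex 18.00 9.00 0.00
    endloop
  endfacet
  facet normal 0.0000 0.0000 -1.0000
    outer loop
      vertex 4.50 1.21 0.00
      vertex 0.00 9.00 0.00
      vertex 18.00 9.00 0.00
    endloop
  endfacet
  facet normal 0.0000 0.0000 -1.0000
    outer loop
      vertex 13.50 1.21 0.00
      vertex 4.50 1.21 0.00
      vertex 18.00 9.00 0.00
    endloop
  endfacet
  facet normal 0.0000 0.0000 1.0000
    outer loop
      vertex 18.00 9.00 23.00
      vertex 13.50 16.79 23.00
      vertex 4.50 16.79 23.00
    endloop
  endfacet
  facet normal 0.0000 0.0000 1.0000
    outer loop
      vertex 18.00 9.00 23.00
      vertex 4.50 16.79 23.00
      vertex 0.00 9.00 23.00
    endloop
  endfacet
  facet normal 0.0000 0.0000 1.0000
    outer loop
      vertex 18.00 9.00 23.00
      vertex 0.00 9.00 23.00
      vertex 4.50 1.21 23.00
    endloop
  endfacet
  facet normal 0.0000 0.0000 1.0000
    outer loop
      vertex 18.00 9.00 23.00
      vertex 4.50 1.21 23.00
      vertex 13.50 1.21 23.00
    endloop
  endfacet
  facet normal 0.8659 0.5002 0.0000
    outer loop
      vertex 18.00 9.00 0.00
      vertex 13.50 16.79 0.00
      vertex 13.50 16.79 23.00
    endloop
  endfacet
  facet normal 0.8659 0.5002 0.0000
    outer loop
      vertex 18.00 9.00 0.00
      vertex 13.50 16.79 23.00
      vertex 18.00 9.00 23.00
    endloop
  endfacet
  facet normal 0.0000 1.0000 0.0000
    outer loop
      vertex 13.50 16.79 0.00
      vertex 4.50 16.79 0.00
      vertex 4.50 16.79 23.00
    endloop
  endfacet
  facet normal 0.0000 1.0000 0.0000
    outer loop
      vertex 13.50 16.79 0.00
      vertex 4.50 16.79 23.00
      vertex 13.50 16.79 23.00
    endloop
  endfacet
  facet normal -0.8659 0.5002 0.0000
    outer loop
      vertex 4.50 16.79 0.00
      vertex 0.00 9.00 0.00
      vertex 0.00 9.00 23.00
    endloop
  endfacet
  facet normal -0.8659 0.5002 0.0000
    outer loop
      vertex 4.50 16.79 0.00
      vertex 0.00 9.00 23.00
      vertex 4.50 16.79 23.00
    endloop
  endfacet
  facet normal -0.8659 -0.5002 0.0000
    outer loop
      vertex 0.00 9.00 0.00
      vertex 4.50 1.21 0.00
      vertex 4.50 1.21 23.00
    endloop
  endfacet
  facet normal -0.8659 -0.5002 0.0000
    outer loop
      vertex 0.00 9.00 0.00
      vertex 4.50 1.21 23.00
      vertex 0.00 9.00 23.00
    endloop
  endfacet
  facet normal 0.0000 -1.0000 0.0000
    outer loop
      vertex 4.50 1.21 0.00
      vertex 13.50 1.21 0.00
      vertex 13.50 1.21 23.00
    endloop
  endfacet
  facet normal 0.0000 -1.0000 0.0000
    outer loop
      vertex 4.50 1.21 0.00
      vertex 13.50 1.21 23.00
      vertex 4.50 1.21 23.00
    endloop
  endfacet
  facet normal 0.8659 -0.5002 0.0000
    outer loop
      vertex 13.50 1.21 0.00
      vertex 18.00 9.00 0.00
      vertex 18.00 9.00 23.00
    endloop
  endfacet
  facet normal 0.8659 -0.5002 0.0000
    outer loop
      vertex 13.50 1.21 0.00
      vertex 18.00 9.00 23.00
      vertex 13.50 1.21 23.00
    endloop
  endfacet
endsolid part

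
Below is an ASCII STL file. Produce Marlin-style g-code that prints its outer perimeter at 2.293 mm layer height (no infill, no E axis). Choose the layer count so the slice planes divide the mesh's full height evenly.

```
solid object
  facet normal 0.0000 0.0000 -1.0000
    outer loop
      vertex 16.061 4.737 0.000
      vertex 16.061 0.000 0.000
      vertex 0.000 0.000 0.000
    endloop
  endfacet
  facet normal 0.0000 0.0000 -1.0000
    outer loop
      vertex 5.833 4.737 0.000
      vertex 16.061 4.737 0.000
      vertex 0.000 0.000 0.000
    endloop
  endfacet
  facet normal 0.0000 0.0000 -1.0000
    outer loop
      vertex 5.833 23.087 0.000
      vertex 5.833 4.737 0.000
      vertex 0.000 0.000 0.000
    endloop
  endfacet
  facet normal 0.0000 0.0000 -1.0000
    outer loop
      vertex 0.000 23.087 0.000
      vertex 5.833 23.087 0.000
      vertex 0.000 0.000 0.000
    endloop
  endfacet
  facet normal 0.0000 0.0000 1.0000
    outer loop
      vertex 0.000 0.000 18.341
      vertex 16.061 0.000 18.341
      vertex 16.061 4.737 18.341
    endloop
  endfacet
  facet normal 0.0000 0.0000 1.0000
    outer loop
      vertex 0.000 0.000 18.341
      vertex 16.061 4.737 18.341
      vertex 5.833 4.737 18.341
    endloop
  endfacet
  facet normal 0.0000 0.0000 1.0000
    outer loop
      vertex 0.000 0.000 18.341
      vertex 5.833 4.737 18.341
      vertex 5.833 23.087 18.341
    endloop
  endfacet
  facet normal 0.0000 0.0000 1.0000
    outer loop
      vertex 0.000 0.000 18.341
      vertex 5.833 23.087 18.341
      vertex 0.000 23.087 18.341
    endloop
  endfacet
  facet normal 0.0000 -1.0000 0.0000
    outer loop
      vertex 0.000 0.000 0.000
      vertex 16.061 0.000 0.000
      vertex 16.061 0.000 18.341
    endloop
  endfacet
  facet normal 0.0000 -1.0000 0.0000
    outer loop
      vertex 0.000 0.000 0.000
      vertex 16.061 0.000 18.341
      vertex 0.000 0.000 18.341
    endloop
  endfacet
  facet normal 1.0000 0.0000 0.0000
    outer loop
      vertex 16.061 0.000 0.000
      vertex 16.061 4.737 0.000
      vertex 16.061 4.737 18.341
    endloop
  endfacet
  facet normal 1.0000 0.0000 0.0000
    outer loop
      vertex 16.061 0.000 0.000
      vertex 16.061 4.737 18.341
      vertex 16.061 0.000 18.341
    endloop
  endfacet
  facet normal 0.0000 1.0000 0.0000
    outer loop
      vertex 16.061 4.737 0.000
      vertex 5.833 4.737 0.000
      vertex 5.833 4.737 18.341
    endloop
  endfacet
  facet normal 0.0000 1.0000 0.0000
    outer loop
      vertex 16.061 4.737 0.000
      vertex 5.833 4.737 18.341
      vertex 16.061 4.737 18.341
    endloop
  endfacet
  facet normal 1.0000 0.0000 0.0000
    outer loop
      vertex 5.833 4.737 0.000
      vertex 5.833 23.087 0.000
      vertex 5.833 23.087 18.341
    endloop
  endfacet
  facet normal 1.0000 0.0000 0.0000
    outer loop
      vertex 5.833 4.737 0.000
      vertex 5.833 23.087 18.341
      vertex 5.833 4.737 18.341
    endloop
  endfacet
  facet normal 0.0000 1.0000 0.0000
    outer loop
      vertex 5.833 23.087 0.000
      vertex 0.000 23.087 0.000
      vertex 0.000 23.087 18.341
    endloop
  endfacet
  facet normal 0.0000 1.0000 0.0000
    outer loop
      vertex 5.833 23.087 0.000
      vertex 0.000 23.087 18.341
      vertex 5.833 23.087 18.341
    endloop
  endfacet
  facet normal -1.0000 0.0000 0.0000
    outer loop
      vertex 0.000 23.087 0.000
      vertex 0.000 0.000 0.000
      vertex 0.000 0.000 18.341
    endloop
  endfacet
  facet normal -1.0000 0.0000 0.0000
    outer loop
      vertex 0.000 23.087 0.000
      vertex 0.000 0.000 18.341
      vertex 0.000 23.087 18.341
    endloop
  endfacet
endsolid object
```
; perimeter-only toolpath
G21 ; units = mm
G90 ; absolute positioning
G28 ; home
; layer 1
G0 Z2.293
G0 X0.000 Y0.000
G1 X16.061 Y0.000
G1 X16.061 Y4.737
G1 X5.833 Y4.737
G1 X5.833 Y23.087
G1 X0.000 Y23.087
G1 X0.000 Y0.000
; layer 2
G0 Z4.585
G0 X0.000 Y0.000
G1 X16.061 Y0.000
G1 X16.061 Y4.737
G1 X5.833 Y4.737
G1 X5.833 Y23.087
G1 X0.000 Y23.087
G1 X0.000 Y0.000
; layer 3
G0 Z6.878
G0 X0.000 Y0.000
G1 X16.061 Y0.000
G1 X16.061 Y4.737
G1 X5.833 Y4.737
G1 X5.833 Y23.087
G1 X0.000 Y23.087
G1 X0.000 Y0.000
; layer 4
G0 Z9.171
G0 X0.000 Y0.000
G1 X16.061 Y0.000
G1 X16.061 Y4.737
G1 X5.833 Y4.737
G1 X5.833 Y23.087
G1 X0.000 Y23.087
G1 X0.000 Y0.000
; layer 5
G0 Z11.463
G0 X0.000 Y0.000
G1 X16.061 Y0.000
G1 X16.061 Y4.737
G1 X5.833 Y4.737
G1 X5.833 Y23.087
G1 X0.000 Y23.087
G1 X0.000 Y0.000
; layer 6
G0 Z13.756
G0 X0.000 Y0.000
G1 X16.061 Y0.000
G1 X16.061 Y4.737
G1 X5.833 Y4.737
G1 X5.833 Y23.087
G1 X0.000 Y23.087
G1 X0.000 Y0.000
; layer 7
G0 Z16.048
G0 X0.000 Y0.000
G1 X16.061 Y0.000
G1 X16.061 Y4.737
G1 X5.833 Y4.737
G1 X5.833 Y23.087
G1 X0.000 Y23.087
G1 X0.000 Y0.000
; layer 8
G0 Z18.341
G0 X0.000 Y0.000
G1 X16.061 Y0.000
G1 X16.061 Y4.737
G1 X5.833 Y4.737
G1 X5.833 Y23.087
G1 X0.000 Y23.087
G1 X0.000 Y0.000
M2 ; end

The solid is an L-shaped prism: outer 16.1 × 23.1 mm, arm thicknesses ≈ 4.74 mm (horizontal) and 5.83 mm (vertical), extruded 18.3 mm in z. Slicing at Δz = 2.293 mm — 8 equal slices spanning the solid's height, so layer i sits at z = i·h/8 — gives 8 non-empty perimeters. Each is a 6-segment closed polygon; G0 lifts to the layer z and rapids to the start vertex, then G1 traces the edges.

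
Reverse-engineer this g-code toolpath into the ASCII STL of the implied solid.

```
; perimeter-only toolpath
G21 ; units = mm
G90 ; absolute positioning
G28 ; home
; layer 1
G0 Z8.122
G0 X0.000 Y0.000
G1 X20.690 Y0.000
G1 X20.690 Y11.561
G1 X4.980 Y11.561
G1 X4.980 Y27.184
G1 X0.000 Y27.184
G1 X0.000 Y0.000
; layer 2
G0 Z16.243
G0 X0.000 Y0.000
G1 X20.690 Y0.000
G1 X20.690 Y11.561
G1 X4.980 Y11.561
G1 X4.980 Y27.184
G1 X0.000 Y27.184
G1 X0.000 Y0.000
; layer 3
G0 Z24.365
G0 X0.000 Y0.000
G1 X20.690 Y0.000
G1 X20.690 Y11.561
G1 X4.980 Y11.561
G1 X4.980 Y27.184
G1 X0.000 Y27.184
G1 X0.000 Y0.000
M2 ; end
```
solid part
  facet normal 0.0000 0.0000 -1.0000
    outer loop
      vertex 20.690 11.561 0.000
      vertex 20.690 0.000 0.000
      vertex 0.000 0.000 0.000
    endloop
  endfacet
  facet normal 0.0000 0.0000 -1.0000
    outer loop
      vertex 4.980 11.561 0.000
      vertex 20.690 11.561 0.000
      vertex 0.000 0.000 0.000
    endloop
  endfacet
  facet normal 0.0000 0.0000 -1.0000
    outer loop
      vertex 4.980 27.184 0.000
      vertex 4.980 11.561 0.000
      vertex 0.000 0.000 0.000
    endloop
  endfacet
  facet normal 0.0000 0.0000 -1.0000
    outer loop
      vertex 0.000 27.184 0.000
      vertex 4.980 27.184 0.000
      vertex 0.000 0.000 0.000
    endloop
  endfacet
  facet normal 0.0000 0.0000 1.0000
    outer loop
      vertex 0.000 0.000 24.365
      vertex 20.690 0.000 24.365
      vertex 20.690 11.561 24.365
    endloop
  endfacet
  facet normal 0.0000 0.0000 1.0000
    outer loop
      vertex 0.000 0.000 24.365
      vertex 20.690 11.561 24.365
      vertex 4.980 11.561 24.365
    endloop
  endfacet
  facet normal 0.0000 0.0000 1.0000
    outer loop
      vertex 0.000 0.000 24.365
      vertex 4.980 11.561 24.365
      vertex 4.980 27.184 24.365
    endloop
  endfacet
  facet normal 0.0000 0.0000 1.0000
    outer loop
      vertex 0.000 0.000 24.365
      vertex 4.980 27.184 24.365
      vertex 0.000 27.184 24.365
    endloop
  endfacet
  facet normal 0.0000 -1.0000 0.0000
    outer loop
      vertex 0.000 0.000 0.000
      vertex 20.690 0.000 0.000
      vertex 20.690 0.000 24.365
    endloop
  endfacet
  facet normal 0.0000 -1.0000 0.0000
    outer loop
      vertex 0.000 0.000 0.000
      vertex 20.690 0.000 24.365
      vertex 0.000 0.000 24.365
    endloop
  endfacet
  facet normal 1.0000 0.0000 0.0000
    outer loop
      vertex 20.690 0.000 0.000
      vertex 20.690 11.561 0.000
      vertex 20.690 11.561 24.365
    endloop
  endfacet
  facet normal 1.0000 0.0000 0.0000
    outer loop
      vertex 20.690 0.000 0.000
      vertex 20.690 11.561 24.365
      vertex 20.690 0.000 24.365
    endloop
  endfacet
  facet normal 0.0000 1.0000 0.0000
    outer loop
      vertex 20.690 11.561 0.000
      vertex 4.980 11.561 0.000
      vertex 4.980 11.561 24.365
    endloop
  endfacet
  facet normal 0.0000 1.0000 0.0000
    outer loop
      vertex 20.690 11.561 0.000
      vertex 4.980 11.561 24.365
      vertex 20.690 11.561 24.365
    endloop
  endfacet
  facet normal 1.0000 0.0000 0.0000
    outer loop
      vertex 4.980 11.561 0.000
      vertex 4.980 27.184 0.000
      vertex 4.980 27.184 24.365
    endloop
  endfacet
  facet normal 1.0000 0.0000 0.0000
    outer loop
      vertex 4.980 11.561 0.000
      vertex 4.980 27.184 24.365
      vertex 4.980 11.561 24.365
    endloop
  endfacet
  facet normal 0.0000 1.0000 0.0000
    outer loop
      vertex 4.980 27.184 0.000
      vertex 0.000 27.184 0.000
      vertex 0.000 27.184 24.365
    endloop
  endfacet
  facet normal 0.0000 1.0000 0.0000
    outer loop
      vertex 4.980 27.184 0.000
      vertex 0.000 27.184 24.365
      vertex 4.980 27.184 24.365
    endloop
  endfacet
  facet normal -1.0000 0.0000 0.0000
    outer loop
      vertex 0.000 27.184 0.000
      vertex 0.000 0.000 0.000
      vertex 0.000 0.000 24.365
    endloop
  endfacet
  facet normal -1.0000 0.0000 0.0000
    outer loop
      vertex 0.000 27.184 0.000
      vertex 0.000 0.000 24.365
      vertex 0.000 27.184 24.365
    endloop
  endfacet
endsolid part

The G0 Z moves step by Δz≈8.122 mm. Every layer's G1 loop is the same polygon, so the solid is a straight extrusion of it from z=0 to z≈24.4. Closing with flat bottom and top caps and triangulating gives 20 facets — an L-shaped prism: outer 20.7 × 27.2 mm, arm thicknesses ≈ 11.6 mm (horizontal) and 4.98 mm (vertical), extruded 24.4 mm in z.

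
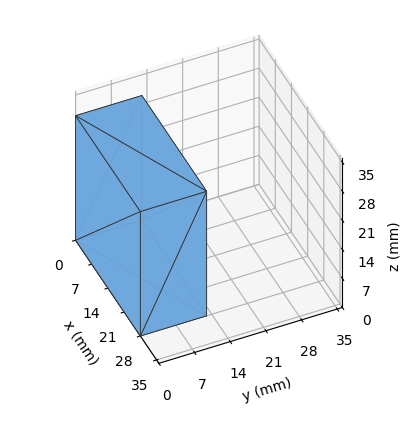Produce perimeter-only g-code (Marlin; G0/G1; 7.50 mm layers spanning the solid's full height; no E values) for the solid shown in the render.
Reading the render: the shape is a rectangular box, roughly 28 × 13 mm footprint and 30 mm tall (dimensions read to the nearest mm from the axis ticks). For the g-code, the solid's height is divided into equal slices at the stated Δz and each level perimeter traced with G1 moves after a G0 lift.

; perimeter-only toolpath
G21 ; units = mm
G90 ; absolute positioning
G28 ; home
; layer 1
G0 Z7.50
G0 X0.00 Y0.00
G1 X28.00 Y0.00
G1 X28.00 Y13.00
G1 X0.00 Y13.00
G1 X0.00 Y0.00
; layer 2
G0 Z15.00
G0 X0.00 Y0.00
G1 X28.00 Y0.00
G1 X28.00 Y13.00
G1 X0.00 Y13.00
G1 X0.00 Y0.00
; layer 3
G0 Z22.50
G0 X0.00 Y0.00
G1 X28.00 Y0.00
G1 X28.00 Y13.00
G1 X0.00 Y13.00
G1 X0.00 Y0.00
; layer 4
G0 Z30.00
G0 X0.00 Y0.00
G1 X28.00 Y0.00
G1 X28.00 Y13.00
G1 X0.00 Y13.00
G1 X0.00 Y0.00
M2 ; end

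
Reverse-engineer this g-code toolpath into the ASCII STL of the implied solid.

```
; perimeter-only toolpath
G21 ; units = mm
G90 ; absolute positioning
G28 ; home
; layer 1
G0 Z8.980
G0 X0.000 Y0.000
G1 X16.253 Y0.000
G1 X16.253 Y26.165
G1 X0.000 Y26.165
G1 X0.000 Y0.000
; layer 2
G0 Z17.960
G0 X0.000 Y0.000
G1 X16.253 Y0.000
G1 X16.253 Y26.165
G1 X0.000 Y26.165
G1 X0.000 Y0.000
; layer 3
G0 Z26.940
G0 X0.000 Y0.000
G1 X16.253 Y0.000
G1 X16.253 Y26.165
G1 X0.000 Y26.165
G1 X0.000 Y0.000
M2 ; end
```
solid part
  facet normal 0.0000 0.0000 -1.0000
    outer loop
      vertex 16.253 26.165 0.000
      vertex 16.253 0.000 0.000
      vertex 0.000 0.000 0.000
    endloop
  endfacet
  facet normal 0.0000 0.0000 -1.0000
    outer loop
      vertex 0.000 26.165 0.000
      vertex 16.253 26.165 0.000
      vertex 0.000 0.000 0.000
    endloop
  endfacet
  facet normal 0.0000 0.0000 1.0000
    outer loop
      vertex 0.000 0.000 26.940
      vertex 16.253 0.000 26.940
      vertex 16.253 26.165 26.940
    endloop
  endfacet
  facet normal 0.0000 0.0000 1.0000
    outer loop
      vertex 0.000 0.000 26.940
      vertex 16.253 26.165 26.940
      vertex 0.000 26.165 26.940
    endloop
  endfacet
  facet normal 0.0000 -1.0000 0.0000
    outer loop
      vertex 0.000 0.000 0.000
      vertex 16.253 0.000 0.000
      vertex 16.253 0.000 26.940
    endloop
  endfacet
  facet normal 0.0000 -1.0000 0.0000
    outer loop
      vertex 0.000 0.000 0.000
      vertex 16.253 0.000 26.940
      vertex 0.000 0.000 26.940
    endloop
  endfacet
  facet normal 0.0000 1.0000 0.0000
    outer loop
      vertex 16.253 26.165 26.940
      vertex 16.253 26.165 0.000
      vertex 0.000 26.165 0.000
    endloop
  endfacet
  facet normal 0.0000 1.0000 0.0000
    outer loop
      vertex 0.000 26.165 26.940
      vertex 16.253 26.165 26.940
      vertex 0.000 26.165 0.000
    endloop
  endfacet
  facet normal -1.0000 0.0000 0.0000
    outer loop
      vertex 0.000 26.165 26.940
      vertex 0.000 26.165 0.000
      vertex 0.000 0.000 0.000
    endloop
  endfacet
  facet normal -1.0000 0.0000 0.0000
    outer loop
      vertex 0.000 0.000 26.940
      vertex 0.000 26.165 26.940
      vertex 0.000 0.000 0.000
    endloop
  endfacet
  facet normal 1.0000 0.0000 0.0000
    outer loop
      vertex 16.253 0.000 0.000
      vertex 16.253 26.165 0.000
      vertex 16.253 26.165 26.940
    endloop
  endfacet
  facet normal 1.0000 0.0000 0.0000
    outer loop
      vertex 16.253 0.000 0.000
      vertex 16.253 26.165 26.940
      vertex 16.253 0.000 26.940
    endloop
  endfacet
endsolid part

The G0 Z moves step by Δz≈8.980 mm. Every layer's G1 loop is the same polygon, so the solid is a straight extrusion of it from z=0 to z≈26.9. Closing with flat bottom and top caps and triangulating gives 12 facets — a rectangular box, roughly 16.3 × 26.2 mm footprint and 26.9 mm tall.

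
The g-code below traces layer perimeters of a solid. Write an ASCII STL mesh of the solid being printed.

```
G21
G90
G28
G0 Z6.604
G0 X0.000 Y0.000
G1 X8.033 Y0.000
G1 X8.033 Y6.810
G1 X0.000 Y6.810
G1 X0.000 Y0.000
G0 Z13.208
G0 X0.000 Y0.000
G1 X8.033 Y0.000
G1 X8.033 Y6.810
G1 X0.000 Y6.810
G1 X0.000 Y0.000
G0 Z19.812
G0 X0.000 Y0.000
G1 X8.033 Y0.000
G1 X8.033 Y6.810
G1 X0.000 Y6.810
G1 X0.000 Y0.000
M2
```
solid part
  facet normal 0.0000 0.0000 -1.0000
    outer loop
      vertex 8.033 6.810 0.000
      vertex 8.033 0.000 0.000
      vertex 0.000 0.000 0.000
    endloop
  endfacet
  facet normal 0.0000 0.0000 -1.0000
    outer loop
      vertex 0.000 6.810 0.000
      vertex 8.033 6.810 0.000
      vertex 0.000 0.000 0.000
    endloop
  endfacet
  facet normal 0.0000 0.0000 1.0000
    outer loop
      vertex 0.000 0.000 19.812
      vertex 8.033 0.000 19.812
      vertex 8.033 6.810 19.812
    endloop
  endfacet
  facet normal 0.0000 0.0000 1.0000
    outer loop
      vertex 0.000 0.000 19.812
      vertex 8.033 6.810 19.812
      vertex 0.000 6.810 19.812
    endloop
  endfacet
  facet normal 0.0000 -1.0000 0.0000
    outer loop
      vertex 0.000 0.000 0.000
      vertex 8.033 0.000 0.000
      vertex 8.033 0.000 19.812
    endloop
  endfacet
  facet normal 0.0000 -1.0000 0.0000
    outer loop
      vertex 0.000 0.000 0.000
      vertex 8.033 0.000 19.812
      vertex 0.000 0.000 19.812
    endloop
  endfacet
  facet normal 0.0000 1.0000 0.0000
    outer loop
      vertex 8.033 6.810 19.812
      vertex 8.033 6.810 0.000
      vertex 0.000 6.810 0.000
    endloop
  endfacet
  facet normal 0.0000 1.0000 0.0000
    outer loop
      vertex 0.000 6.810 19.812
      vertex 8.033 6.810 19.812
      vertex 0.000 6.810 0.000
    endloop
  endfacet
  facet normal -1.0000 0.0000 0.0000
    outer loop
      vertex 0.000 6.810 19.812
      vertex 0.000 6.810 0.000
      vertex 0.000 0.000 0.000
    endloop
  endfacet
  facet normal -1.0000 0.0000 0.0000
    outer loop
      vertex 0.000 0.000 19.812
      vertex 0.000 6.810 19.812
      vertex 0.000 0.000 0.000
    endloop
  endfacet
  facet normal 1.0000 0.0000 0.0000
    outer loop
      vertex 8.033 0.000 0.000
      vertex 8.033 6.810 0.000
      vertex 8.033 6.810 19.812
    endloop
  endfacet
  facet normal 1.0000 0.0000 0.0000
    outer loop
      vertex 8.033 0.000 0.000
      vertex 8.033 6.810 19.812
      vertex 8.033 0.000 19.812
    endloop
  endfacet
endsolid part

The G0 Z moves step by Δz≈6.604 mm. Every layer's G1 loop is the same polygon, so the solid is a straight extrusion of it from z=0 to z≈19.8. Closing with flat bottom and top caps and triangulating gives 12 facets — a rectangular box, roughly 8.03 × 6.81 mm footprint and 19.8 mm tall.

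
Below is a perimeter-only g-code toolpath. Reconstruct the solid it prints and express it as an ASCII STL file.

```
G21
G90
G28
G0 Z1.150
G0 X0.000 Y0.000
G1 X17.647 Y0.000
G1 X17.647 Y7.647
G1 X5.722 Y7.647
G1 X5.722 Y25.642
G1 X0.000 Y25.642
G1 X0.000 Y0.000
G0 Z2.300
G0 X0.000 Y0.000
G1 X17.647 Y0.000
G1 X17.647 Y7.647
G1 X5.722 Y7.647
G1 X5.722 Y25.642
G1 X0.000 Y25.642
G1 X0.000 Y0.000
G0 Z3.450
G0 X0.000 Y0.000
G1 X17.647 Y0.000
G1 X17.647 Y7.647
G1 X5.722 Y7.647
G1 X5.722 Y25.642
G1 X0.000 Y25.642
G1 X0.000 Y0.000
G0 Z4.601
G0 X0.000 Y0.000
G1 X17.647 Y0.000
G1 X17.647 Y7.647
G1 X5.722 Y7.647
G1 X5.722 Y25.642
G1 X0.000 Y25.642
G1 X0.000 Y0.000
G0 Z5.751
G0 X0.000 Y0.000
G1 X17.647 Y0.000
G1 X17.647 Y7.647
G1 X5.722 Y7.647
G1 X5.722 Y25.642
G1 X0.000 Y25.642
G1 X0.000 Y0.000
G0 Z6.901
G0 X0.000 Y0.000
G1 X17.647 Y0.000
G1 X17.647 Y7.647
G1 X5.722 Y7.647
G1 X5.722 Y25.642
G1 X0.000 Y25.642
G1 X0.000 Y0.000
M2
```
solid part
  facet normal 0.0000 0.0000 -1.0000
    outer loop
      vertex 17.647 7.647 0.000
      vertex 17.647 0.000 0.000
      vertex 0.000 0.000 0.000
    endloop
  endfacet
  facet normal 0.0000 0.0000 -1.0000
    outer loop
      vertex 5.722 7.647 0.000
      vertex 17.647 7.647 0.000
      vertex 0.000 0.000 0.000
    endloop
  endfacet
  facet normal 0.0000 0.0000 -1.0000
    outer loop
      vertex 5.722 25.642 0.000
      vertex 5.722 7.647 0.000
      vertex 0.000 0.000 0.000
    endloop
  endfacet
  facet normal 0.0000 0.0000 -1.0000
    outer loop
      vertex 0.000 25.642 0.000
      vertex 5.722 25.642 0.000
      vertex 0.000 0.000 0.000
    endloop
  endfacet
  facet normal 0.0000 0.0000 1.0000
    outer loop
      vertex 0.000 0.000 6.901
      vertex 17.647 0.000 6.901
      vertex 17.647 7.647 6.901
    endloop
  endfacet
  facet normal 0.0000 0.0000 1.0000
    outer loop
      vertex 0.000 0.000 6.901
      vertex 17.647 7.647 6.901
      vertex 5.722 7.647 6.901
    endloop
  endfacet
  facet normal 0.0000 0.0000 1.0000
    outer loop
      vertex 0.000 0.000 6.901
      vertex 5.722 7.647 6.901
      vertex 5.722 25.642 6.901
    endloop
  endfacet
  facet normal 0.0000 0.0000 1.0000
    outer loop
      vertex 0.000 0.000 6.901
      vertex 5.722 25.642 6.901
      vertex 0.000 25.642 6.901
    endloop
  endfacet
  facet normal 0.0000 -1.0000 0.0000
    outer loop
      vertex 0.000 0.000 0.000
      vertex 17.647 0.000 0.000
      vertex 17.647 0.000 6.901
    endloop
  endfacet
  facet normal 0.0000 -1.0000 0.0000
    outer loop
      vertex 0.000 0.000 0.000
      vertex 17.647 0.000 6.901
      vertex 0.000 0.000 6.901
    endloop
  endfacet
  facet normal 1.0000 0.0000 0.0000
    outer loop
      vertex 17.647 0.000 0.000
      vertex 17.647 7.647 0.000
      vertex 17.647 7.647 6.901
    endloop
  endfacet
  facet normal 1.0000 0.0000 0.0000
    outer loop
      vertex 17.647 0.000 0.000
      vertex 17.647 7.647 6.901
      vertex 17.647 0.000 6.901
    endloop
  endfacet
  facet normal 0.0000 1.0000 0.0000
    outer loop
      vertex 17.647 7.647 0.000
      vertex 5.722 7.647 0.000
      vertex 5.722 7.647 6.901
    endloop
  endfacet
  facet normal 0.0000 1.0000 0.0000
    outer loop
      vertex 17.647 7.647 0.000
      vertex 5.722 7.647 6.901
      vertex 17.647 7.647 6.901
    endloop
  endfacet
  facet normal 1.0000 0.0000 0.0000
    outer loop
      vertex 5.722 7.647 0.000
      vertex 5.722 25.642 0.000
      vertex 5.722 25.642 6.901
    endloop
  endfacet
  facet normal 1.0000 0.0000 0.0000
    outer loop
      vertex 5.722 7.647 0.000
      vertex 5.722 25.642 6.901
      vertex 5.722 7.647 6.901
    endloop
  endfacet
  facet normal 0.0000 1.0000 0.0000
    outer loop
      vertex 5.722 25.642 0.000
      vertex 0.000 25.642 0.000
      vertex 0.000 25.642 6.901
    endloop
  endfacet
  facet normal 0.0000 1.0000 0.0000
    outer loop
      vertex 5.722 25.642 0.000
      vertex 0.000 25.642 6.901
      vertex 5.722 25.642 6.901
    endloop
  endfacet
  facet normal -1.0000 0.0000 0.0000
    outer loop
      vertex 0.000 25.642 0.000
      vertex 0.000 0.000 0.000
      vertex 0.000 0.000 6.901
    endloop
  endfacet
  facet normal -1.0000 0.0000 0.0000
    outer loop
      vertex 0.000 25.642 0.000
      vertex 0.000 0.000 6.901
      vertex 0.000 25.642 6.901
    endloop
  endfacet
endsolid part

The G0 Z moves step by Δz≈1.150 mm. Every layer's G1 loop is the same polygon, so the solid is a straight extrusion of it from z=0 to z≈6.9. Closing with flat bottom and top caps and triangulating gives 20 facets — an L-shaped prism: outer 17.6 × 25.6 mm, arm thicknesses ≈ 7.65 mm (horizontal) and 5.72 mm (vertical), extruded 6.9 mm in z.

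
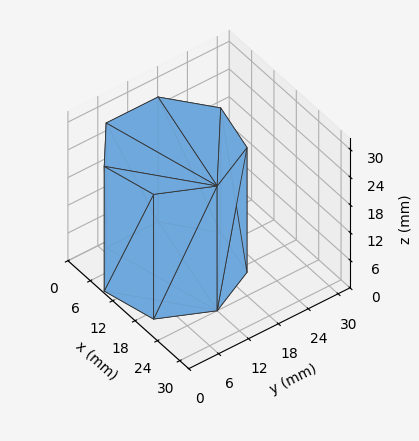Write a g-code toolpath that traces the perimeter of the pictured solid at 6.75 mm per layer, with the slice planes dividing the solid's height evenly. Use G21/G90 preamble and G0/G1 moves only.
Reading the render: the shape is a regular 7-sided prism (a cylinder approximated with 7 flat sides), circumscribed radius ≈ 12 mm, height ≈ 27 mm (dimensions read to the nearest mm from the axis ticks). For the g-code, the solid's height is divided into equal slices at the stated Δz and each level perimeter traced with G1 moves after a G0 lift.

; perimeter-only toolpath
G21 ; units = mm
G90 ; absolute positioning
G28 ; home
; layer 1
G0 Z6.75
G0 X24.00 Y12.00
G1 X19.48 Y21.38
G1 X9.33 Y23.70
G1 X1.19 Y17.21
G1 X1.19 Y6.79
G1 X9.33 Y0.30
G1 X19.48 Y2.62
G1 X24.00 Y12.00
; layer 2
G0 Z13.50
G0 X24.00 Y12.00
G1 X19.48 Y21.38
G1 X9.33 Y23.70
G1 X1.19 Y17.21
G1 X1.19 Y6.79
G1 X9.33 Y0.30
G1 X19.48 Y2.62
G1 X24.00 Y12.00
; layer 3
G0 Z20.25
G0 X24.00 Y12.00
G1 X19.48 Y21.38
G1 X9.33 Y23.70
G1 X1.19 Y17.21
G1 X1.19 Y6.79
G1 X9.33 Y0.30
G1 X19.48 Y2.62
G1 X24.00 Y12.00
; layer 4
G0 Z27.00
G0 X24.00 Y12.00
G1 X19.48 Y21.38
G1 X9.33 Y23.70
G1 X1.19 Y17.21
G1 X1.19 Y6.79
G1 X9.33 Y0.30
G1 X19.48 Y2.62
G1 X24.00 Y12.00
M2 ; end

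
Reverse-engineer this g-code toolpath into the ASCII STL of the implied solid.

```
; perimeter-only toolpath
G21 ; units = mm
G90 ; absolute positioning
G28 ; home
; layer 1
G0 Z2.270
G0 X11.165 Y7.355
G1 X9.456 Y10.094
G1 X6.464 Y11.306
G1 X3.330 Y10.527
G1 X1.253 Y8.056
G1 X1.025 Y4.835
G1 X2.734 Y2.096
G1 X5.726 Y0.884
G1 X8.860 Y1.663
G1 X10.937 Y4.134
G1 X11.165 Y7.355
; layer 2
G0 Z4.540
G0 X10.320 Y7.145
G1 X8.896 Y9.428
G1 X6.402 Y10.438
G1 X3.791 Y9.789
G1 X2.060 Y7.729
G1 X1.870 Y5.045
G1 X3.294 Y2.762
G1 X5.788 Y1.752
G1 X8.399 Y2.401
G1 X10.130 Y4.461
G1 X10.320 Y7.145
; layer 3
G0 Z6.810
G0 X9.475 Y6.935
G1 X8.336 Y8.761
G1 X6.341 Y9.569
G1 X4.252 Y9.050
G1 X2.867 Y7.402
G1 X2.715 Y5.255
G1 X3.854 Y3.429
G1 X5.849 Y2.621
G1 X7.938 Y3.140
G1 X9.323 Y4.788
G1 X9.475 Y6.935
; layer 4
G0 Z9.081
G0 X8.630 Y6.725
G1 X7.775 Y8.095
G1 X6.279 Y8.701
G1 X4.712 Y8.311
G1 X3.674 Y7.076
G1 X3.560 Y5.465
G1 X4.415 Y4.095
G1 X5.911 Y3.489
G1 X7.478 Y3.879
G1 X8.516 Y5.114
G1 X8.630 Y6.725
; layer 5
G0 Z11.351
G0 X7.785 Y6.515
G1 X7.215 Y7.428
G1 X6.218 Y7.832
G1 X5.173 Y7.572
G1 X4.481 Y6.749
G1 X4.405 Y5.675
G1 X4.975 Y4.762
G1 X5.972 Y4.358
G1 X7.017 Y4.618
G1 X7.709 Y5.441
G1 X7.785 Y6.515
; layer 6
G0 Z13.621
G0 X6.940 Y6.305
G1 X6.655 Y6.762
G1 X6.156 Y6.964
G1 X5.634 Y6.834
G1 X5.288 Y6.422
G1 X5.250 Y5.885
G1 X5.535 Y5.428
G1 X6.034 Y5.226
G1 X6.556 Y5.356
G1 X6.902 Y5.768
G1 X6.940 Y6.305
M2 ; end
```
solid part
  facet normal 0.0000 0.0000 -1.0000
    outer loop
      vertex 6.525 12.175 0.000
      vertex 10.016 10.761 0.000
      vertex 12.010 7.565 0.000
    endloop
  endfacet
  facet normal 0.0000 0.0000 -1.0000
    outer loop
      vertex 2.869 11.266 0.000
      vertex 6.525 12.175 0.000
      vertex 12.010 7.565 0.000
    endloop
  endfacet
  facet normal 0.0000 0.0000 -1.0000
    outer loop
      vertex 0.446 8.383 0.000
      vertex 2.869 11.266 0.000
      vertex 12.010 7.565 0.000
    endloop
  endfacet
  facet normal 0.0000 0.0000 -1.0000
    outer loop
      vertex 0.180 4.625 0.000
      vertex 0.446 8.383 0.000
      vertex 12.010 7.565 0.000
    endloop
  endfacet
  facet normal 0.0000 0.0000 -1.0000
    outer loop
      vertex 2.174 1.429 0.000
      vertex 0.180 4.625 0.000
      vertex 12.010 7.565 0.000
    endloop
  endfacet
  facet normal 0.0000 0.0000 -1.0000
    outer loop
      vertex 5.665 0.015 0.000
      vertex 2.174 1.429 0.000
      vertex 12.010 7.565 0.000
    endloop
  endfacet
  facet normal 0.0000 0.0000 -1.0000
    outer loop
      vertex 9.321 0.924 0.000
      vertex 5.665 0.015 0.000
      vertex 12.010 7.565 0.000
    endloop
  endfacet
  facet normal 0.0000 0.0000 -1.0000
    outer loop
      vertex 11.744 3.807 0.000
      vertex 9.321 0.924 0.000
      vertex 12.010 7.565 0.000
    endloop
  endfacet
  facet normal 0.7970 0.4973 0.3427
    outer loop
      vertex 12.010 7.565 0.000
      vertex 10.016 10.761 0.000
      vertex 6.095 6.095 15.891
    endloop
  endfacet
  facet normal 0.3527 0.8707 0.3427
    outer loop
      vertex 10.016 10.761 0.000
      vertex 6.525 12.175 0.000
      vertex 6.095 6.095 15.891
    endloop
  endfacet
  facet normal -0.2267 0.9117 0.3427
    outer loop
      vertex 6.525 12.175 0.000
      vertex 2.869 11.266 0.000
      vertex 6.095 6.095 15.891
    endloop
  endfacet
  facet normal -0.7192 0.6044 0.3427
    outer loop
      vertex 2.869 11.266 0.000
      vertex 0.446 8.383 0.000
      vertex 6.095 6.095 15.891
    endloop
  endfacet
  facet normal -0.9371 0.0663 0.3427
    outer loop
      vertex 0.446 8.383 0.000
      vertex 0.180 4.625 0.000
      vertex 6.095 6.095 15.891
    endloop
  endfacet
  facet normal -0.7970 -0.4973 0.3427
    outer loop
      vertex 0.180 4.625 0.000
      vertex 2.174 1.429 0.000
      vertex 6.095 6.095 15.891
    endloop
  endfacet
  facet normal -0.3527 -0.8707 0.3427
    outer loop
      vertex 2.174 1.429 0.000
      vertex 5.665 0.015 0.000
      vertex 6.095 6.095 15.891
    endloop
  endfacet
  facet normal 0.2267 -0.9117 0.3427
    outer loop
      vertex 5.665 0.015 0.000
      vertex 9.321 0.924 0.000
      vertex 6.095 6.095 15.891
    endloop
  endfacet
  facet normal 0.7192 -0.6044 0.3427
    outer loop
      vertex 9.321 0.924 0.000
      vertex 11.744 3.807 0.000
      vertex 6.095 6.095 15.891
    endloop
  endfacet
  facet normal 0.9371 -0.0663 0.3427
    outer loop
      vertex 11.744 3.807 0.000
      vertex 12.010 7.565 0.000
      vertex 6.095 6.095 15.891
    endloop
  endfacet
endsolid part

The G0 Z moves step by Δz≈2.270 mm. The G1 loops shrink linearly with z, so the solid tapers from its base footprint up to z≈15.9. Closing with a flat bottom cap and the tapered top and triangulating gives 18 facets — a regular 10-sided pyramid, base circumscribed radius ≈ 6.09 mm, apex at z ≈ 15.9 mm.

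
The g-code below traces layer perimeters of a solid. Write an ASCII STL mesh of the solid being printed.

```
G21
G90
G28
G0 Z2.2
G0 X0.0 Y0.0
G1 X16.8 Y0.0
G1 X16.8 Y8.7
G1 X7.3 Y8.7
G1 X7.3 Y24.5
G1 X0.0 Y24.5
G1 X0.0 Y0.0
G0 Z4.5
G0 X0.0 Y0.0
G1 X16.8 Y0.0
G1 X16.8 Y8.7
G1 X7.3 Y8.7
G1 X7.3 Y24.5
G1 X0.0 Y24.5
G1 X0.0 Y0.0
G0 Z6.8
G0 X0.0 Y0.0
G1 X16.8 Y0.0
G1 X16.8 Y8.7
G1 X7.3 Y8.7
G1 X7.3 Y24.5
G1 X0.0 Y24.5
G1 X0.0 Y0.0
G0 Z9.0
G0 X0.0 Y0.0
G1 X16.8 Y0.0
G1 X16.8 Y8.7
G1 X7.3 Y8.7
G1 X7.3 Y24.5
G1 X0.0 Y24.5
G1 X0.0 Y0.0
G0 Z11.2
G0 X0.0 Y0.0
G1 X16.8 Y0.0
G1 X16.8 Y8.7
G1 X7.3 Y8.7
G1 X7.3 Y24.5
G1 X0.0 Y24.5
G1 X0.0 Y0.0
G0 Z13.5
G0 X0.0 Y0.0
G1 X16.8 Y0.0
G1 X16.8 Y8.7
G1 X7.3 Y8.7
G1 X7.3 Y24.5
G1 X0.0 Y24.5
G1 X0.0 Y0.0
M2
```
solid part
  facet normal 0.0000 0.0000 -1.0000
    outer loop
      vertex 16.8 8.7 0.0
      vertex 16.8 0.0 0.0
      vertex 0.0 0.0 0.0
    endloop
  endfacet
  facet normal 0.0000 0.0000 -1.0000
    outer loop
      vertex 7.3 8.7 0.0
      vertex 16.8 8.7 0.0
      vertex 0.0 0.0 0.0
    endloop
  endfacet
  facet normal 0.0000 0.0000 -1.0000
    outer loop
      vertex 7.3 24.5 0.0
      vertex 7.3 8.7 0.0
      vertex 0.0 0.0 0.0
    endloop
  endfacet
  facet normal 0.0000 0.0000 -1.0000
    outer loop
      vertex 0.0 24.5 0.0
      vertex 7.3 24.5 0.0
      vertex 0.0 0.0 0.0
    endloop
  endfacet
  facet normal 0.0000 0.0000 1.0000
    outer loop
      vertex 0.0 0.0 13.5
      vertex 16.8 0.0 13.5
      vertex 16.8 8.7 13.5
    endloop
  endfacet
  facet normal 0.0000 0.0000 1.0000
    outer loop
      vertex 0.0 0.0 13.5
      vertex 16.8 8.7 13.5
      vertex 7.3 8.7 13.5
    endloop
  endfacet
  facet normal 0.0000 0.0000 1.0000
    outer loop
      vertex 0.0 0.0 13.5
      vertex 7.3 8.7 13.5
      vertex 7.3 24.5 13.5
    endloop
  endfacet
  facet normal 0.0000 0.0000 1.0000
    outer loop
      vertex 0.0 0.0 13.5
      vertex 7.3 24.5 13.5
      vertex 0.0 24.5 13.5
    endloop
  endfacet
  facet normal 0.0000 -1.0000 0.0000
    outer loop
      vertex 0.0 0.0 0.0
      vertex 16.8 0.0 0.0
      vertex 16.8 0.0 13.5
    endloop
  endfacet
  facet normal 0.0000 -1.0000 0.0000
    outer loop
      vertex 0.0 0.0 0.0
      vertex 16.8 0.0 13.5
      vertex 0.0 0.0 13.5
    endloop
  endfacet
  facet normal 1.0000 0.0000 0.0000
    outer loop
      vertex 16.8 0.0 0.0
      vertex 16.8 8.7 0.0
      vertex 16.8 8.7 13.5
    endloop
  endfacet
  facet normal 1.0000 0.0000 0.0000
    outer loop
      vertex 16.8 0.0 0.0
      vertex 16.8 8.7 13.5
      vertex 16.8 0.0 13.5
    endloop
  endfacet
  facet normal 0.0000 1.0000 0.0000
    outer loop
      vertex 16.8 8.7 0.0
      vertex 7.3 8.7 0.0
      vertex 7.3 8.7 13.5
    endloop
  endfacet
  facet normal 0.0000 1.0000 0.0000
    outer loop
      vertex 16.8 8.7 0.0
      vertex 7.3 8.7 13.5
      vertex 16.8 8.7 13.5
    endloop
  endfacet
  facet normal 1.0000 0.0000 0.0000
    outer loop
      vertex 7.3 8.7 0.0
      vertex 7.3 24.5 0.0
      vertex 7.3 24.5 13.5
    endloop
  endfacet
  facet normal 1.0000 0.0000 0.0000
    outer loop
      vertex 7.3 8.7 0.0
      vertex 7.3 24.5 13.5
      vertex 7.3 8.7 13.5
    endloop
  endfacet
  facet normal 0.0000 1.0000 0.0000
    outer loop
      vertex 7.3 24.5 0.0
      vertex 0.0 24.5 0.0
      vertex 0.0 24.5 13.5
    endloop
  endfacet
  facet normal 0.0000 1.0000 0.0000
    outer loop
      vertex 7.3 24.5 0.0
      vertex 0.0 24.5 13.5
      vertex 7.3 24.5 13.5
    endloop
  endfacet
  facet normal -1.0000 0.0000 0.0000
    outer loop
      vertex 0.0 24.5 0.0
      vertex 0.0 0.0 0.0
      vertex 0.0 0.0 13.5
    endloop
  endfacet
  facet normal -1.0000 0.0000 0.0000
    outer loop
      vertex 0.0 24.5 0.0
      vertex 0.0 0.0 13.5
      vertex 0.0 24.5 13.5
    endloop
  endfacet
endsolid part

The G0 Z moves step by Δz≈2.2 mm. Every layer's G1 loop is the same polygon, so the solid is a straight extrusion of it from z=0 to z≈13.5. Closing with flat bottom and top caps and triangulating gives 20 facets — an L-shaped prism: outer 16.8 × 24.5 mm, arm thicknesses ≈ 8.7 mm (horizontal) and 7.3 mm (vertical), extruded 13.5 mm in z.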